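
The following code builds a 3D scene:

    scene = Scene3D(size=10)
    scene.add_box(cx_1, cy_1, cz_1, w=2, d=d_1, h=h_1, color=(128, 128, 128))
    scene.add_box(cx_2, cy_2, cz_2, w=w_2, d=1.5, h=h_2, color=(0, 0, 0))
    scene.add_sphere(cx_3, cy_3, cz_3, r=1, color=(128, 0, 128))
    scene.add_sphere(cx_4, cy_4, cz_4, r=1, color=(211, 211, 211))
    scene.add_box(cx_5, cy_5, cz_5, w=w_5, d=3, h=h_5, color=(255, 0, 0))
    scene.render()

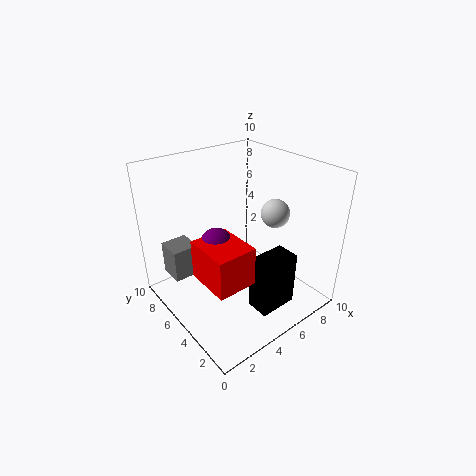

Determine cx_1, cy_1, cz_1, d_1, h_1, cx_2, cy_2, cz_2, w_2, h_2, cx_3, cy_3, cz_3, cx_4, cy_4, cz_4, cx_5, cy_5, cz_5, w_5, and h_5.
cx_1 = 1.5
cy_1 = 8
cz_1 = 1
d_1 = 2
h_1 = 2.5
cx_2 = 3.5
cy_2 = 0.5
cz_2 = 2
w_2 = 2.5
h_2 = 3.5
cx_3 = 2.5
cy_3 = 4
cz_3 = 6
cx_4 = 7.5
cy_4 = 4
cz_4 = 6.5
cx_5 = 1
cy_5 = 1.5
cz_5 = 4
w_5 = 2.5
h_5 = 2.5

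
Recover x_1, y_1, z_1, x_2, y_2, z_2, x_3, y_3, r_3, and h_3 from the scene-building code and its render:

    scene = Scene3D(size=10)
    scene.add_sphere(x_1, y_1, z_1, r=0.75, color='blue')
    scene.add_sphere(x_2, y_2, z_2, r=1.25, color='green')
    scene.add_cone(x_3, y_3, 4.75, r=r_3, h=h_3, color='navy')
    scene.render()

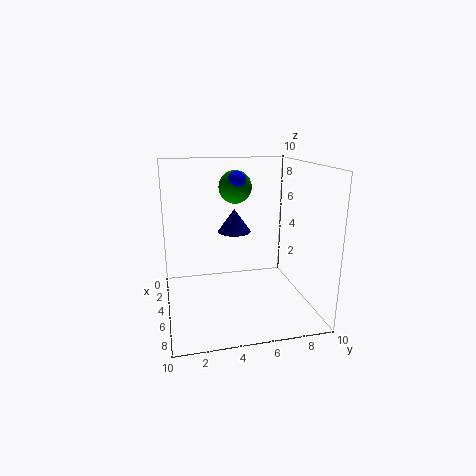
x_1 = 2.5
y_1 = 5.5
z_1 = 8.5
x_2 = 2
y_2 = 5.5
z_2 = 8
x_3 = 2.75
y_3 = 5.25
r_3 = 1.25
h_3 = 1.75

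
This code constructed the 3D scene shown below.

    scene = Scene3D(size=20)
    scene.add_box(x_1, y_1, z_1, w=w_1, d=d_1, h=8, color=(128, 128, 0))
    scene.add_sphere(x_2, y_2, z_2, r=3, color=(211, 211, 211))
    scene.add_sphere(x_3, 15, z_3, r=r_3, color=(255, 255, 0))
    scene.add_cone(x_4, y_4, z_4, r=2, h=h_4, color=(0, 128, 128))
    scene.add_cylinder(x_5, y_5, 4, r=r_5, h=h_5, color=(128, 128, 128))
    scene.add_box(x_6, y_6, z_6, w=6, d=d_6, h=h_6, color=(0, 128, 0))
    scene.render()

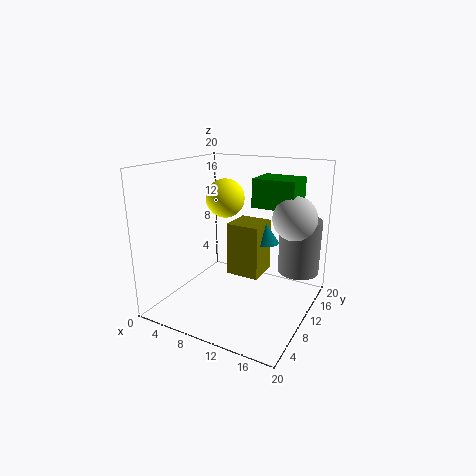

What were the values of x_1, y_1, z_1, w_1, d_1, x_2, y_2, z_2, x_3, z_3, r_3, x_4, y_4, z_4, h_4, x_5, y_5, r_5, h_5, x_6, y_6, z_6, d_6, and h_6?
x_1 = 7
y_1 = 12
z_1 = 3
w_1 = 5
d_1 = 5
x_2 = 17
y_2 = 13
z_2 = 13
x_3 = 5
z_3 = 14
r_3 = 3
x_4 = 12
y_4 = 15
z_4 = 8
h_4 = 3
x_5 = 17
y_5 = 16
r_5 = 3
h_5 = 8
x_6 = 11
y_6 = 12
z_6 = 14
d_6 = 5
h_6 = 4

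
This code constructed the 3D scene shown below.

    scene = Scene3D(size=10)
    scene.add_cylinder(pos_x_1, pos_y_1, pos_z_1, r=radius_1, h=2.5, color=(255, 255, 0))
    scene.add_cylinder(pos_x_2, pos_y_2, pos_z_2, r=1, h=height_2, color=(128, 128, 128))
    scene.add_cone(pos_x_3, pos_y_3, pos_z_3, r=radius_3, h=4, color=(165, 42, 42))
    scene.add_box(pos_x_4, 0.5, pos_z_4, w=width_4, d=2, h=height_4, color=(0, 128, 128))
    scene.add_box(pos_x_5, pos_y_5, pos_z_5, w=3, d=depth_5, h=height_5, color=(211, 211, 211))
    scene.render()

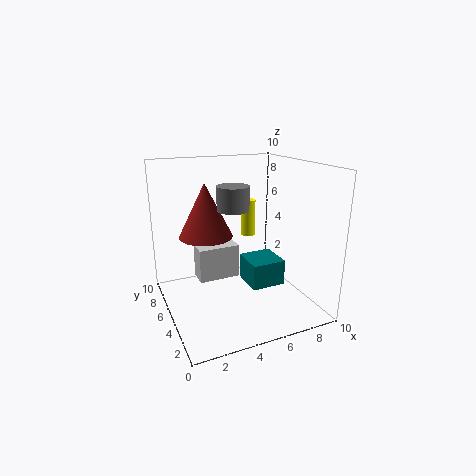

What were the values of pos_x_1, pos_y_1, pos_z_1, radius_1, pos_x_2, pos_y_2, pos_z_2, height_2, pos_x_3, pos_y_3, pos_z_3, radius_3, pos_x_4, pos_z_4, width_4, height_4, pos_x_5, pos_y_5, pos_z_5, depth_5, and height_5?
pos_x_1 = 6; pos_y_1 = 5.5; pos_z_1 = 5; radius_1 = 0.5; pos_x_2 = 4; pos_y_2 = 3.5; pos_z_2 = 7.5; height_2 = 1.5; pos_x_3 = 3.5; pos_y_3 = 7.5; pos_z_3 = 4.5; radius_3 = 2; pos_x_4 = 4; pos_z_4 = 3.5; width_4 = 2; height_4 = 1.5; pos_x_5 = 2.5; pos_y_5 = 6; pos_z_5 = 1.5; depth_5 = 1.5; height_5 = 2.5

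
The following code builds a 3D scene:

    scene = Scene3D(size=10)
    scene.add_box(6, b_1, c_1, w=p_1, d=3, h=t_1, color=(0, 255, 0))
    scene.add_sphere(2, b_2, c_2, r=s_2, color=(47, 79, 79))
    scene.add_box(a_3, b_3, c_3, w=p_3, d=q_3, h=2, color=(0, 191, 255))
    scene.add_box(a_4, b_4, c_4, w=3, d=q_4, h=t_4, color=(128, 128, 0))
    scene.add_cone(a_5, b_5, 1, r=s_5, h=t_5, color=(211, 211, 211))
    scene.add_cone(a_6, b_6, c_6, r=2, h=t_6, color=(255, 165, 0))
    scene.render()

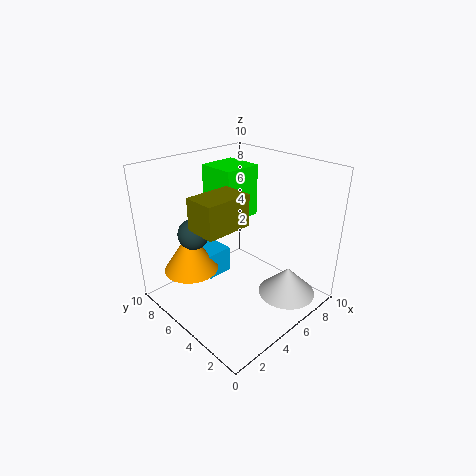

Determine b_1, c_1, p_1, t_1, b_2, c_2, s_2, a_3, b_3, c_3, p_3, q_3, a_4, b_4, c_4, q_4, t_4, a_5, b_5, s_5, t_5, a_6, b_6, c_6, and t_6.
b_1 = 7, c_1 = 5, p_1 = 3, t_1 = 4, b_2 = 6, c_2 = 6, s_2 = 1, a_3 = 4, b_3 = 7, c_3 = 1, p_3 = 2, q_3 = 2, a_4 = 1, b_4 = 3, c_4 = 7, q_4 = 2, t_4 = 2, a_5 = 7, b_5 = 2, s_5 = 2, t_5 = 2, a_6 = 3, b_6 = 8, c_6 = 2, t_6 = 3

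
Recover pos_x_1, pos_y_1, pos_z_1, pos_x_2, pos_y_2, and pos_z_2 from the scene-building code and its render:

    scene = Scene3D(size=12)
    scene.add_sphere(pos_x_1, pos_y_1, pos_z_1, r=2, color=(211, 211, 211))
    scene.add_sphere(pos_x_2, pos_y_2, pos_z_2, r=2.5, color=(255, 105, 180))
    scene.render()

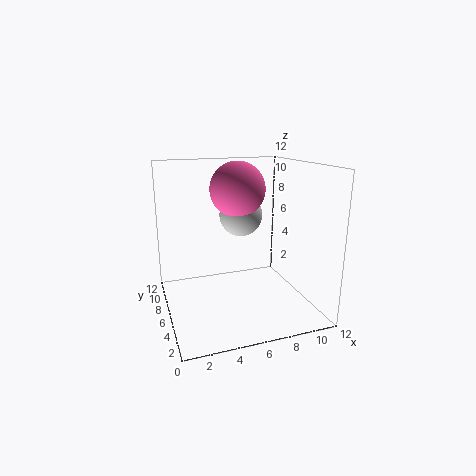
pos_x_1 = 7.5; pos_y_1 = 9.5; pos_z_1 = 7; pos_x_2 = 7; pos_y_2 = 9; pos_z_2 = 9.5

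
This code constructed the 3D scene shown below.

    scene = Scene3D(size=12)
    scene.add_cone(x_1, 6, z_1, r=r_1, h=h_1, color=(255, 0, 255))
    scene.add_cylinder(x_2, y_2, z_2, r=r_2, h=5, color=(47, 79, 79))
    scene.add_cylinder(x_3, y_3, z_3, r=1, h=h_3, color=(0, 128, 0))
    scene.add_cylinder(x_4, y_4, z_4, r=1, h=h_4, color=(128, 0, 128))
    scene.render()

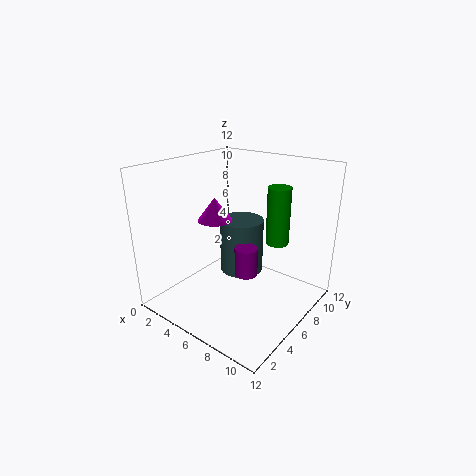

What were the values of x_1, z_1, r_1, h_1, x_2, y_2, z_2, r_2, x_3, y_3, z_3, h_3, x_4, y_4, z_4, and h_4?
x_1 = 3.5
z_1 = 7
r_1 = 1.5
h_1 = 2
x_2 = 4.5
y_2 = 8.5
z_2 = 1.5
r_2 = 2
x_3 = 8
y_3 = 9
z_3 = 5
h_3 = 5
x_4 = 6.5
y_4 = 6.5
z_4 = 2.5
h_4 = 2.5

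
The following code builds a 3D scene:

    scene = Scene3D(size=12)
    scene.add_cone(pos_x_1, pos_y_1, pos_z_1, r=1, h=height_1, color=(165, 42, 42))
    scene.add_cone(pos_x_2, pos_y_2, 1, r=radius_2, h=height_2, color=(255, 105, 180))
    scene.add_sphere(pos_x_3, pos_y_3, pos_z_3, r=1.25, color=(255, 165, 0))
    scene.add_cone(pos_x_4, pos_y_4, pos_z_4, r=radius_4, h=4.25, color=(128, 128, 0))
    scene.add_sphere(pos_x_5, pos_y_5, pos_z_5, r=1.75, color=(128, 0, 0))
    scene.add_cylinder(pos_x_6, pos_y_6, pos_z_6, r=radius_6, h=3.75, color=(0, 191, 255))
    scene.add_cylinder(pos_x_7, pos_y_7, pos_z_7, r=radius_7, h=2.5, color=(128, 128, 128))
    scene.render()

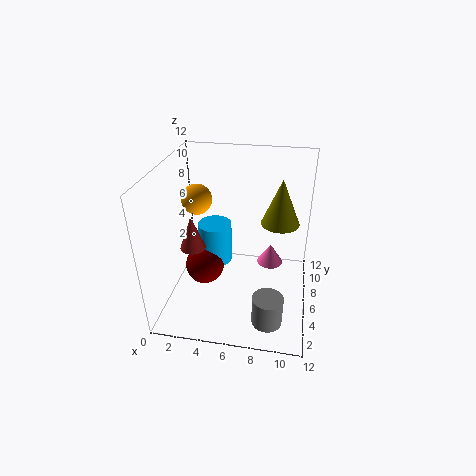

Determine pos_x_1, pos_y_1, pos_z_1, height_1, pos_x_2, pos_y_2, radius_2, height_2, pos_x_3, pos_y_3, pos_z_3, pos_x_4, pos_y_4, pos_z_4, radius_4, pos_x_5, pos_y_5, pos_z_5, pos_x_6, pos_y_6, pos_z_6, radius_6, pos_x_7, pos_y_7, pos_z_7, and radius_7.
pos_x_1 = 2.75, pos_y_1 = 4, pos_z_1 = 6, height_1 = 2.75, pos_x_2 = 8.5, pos_y_2 = 10, radius_2 = 1.25, height_2 = 2, pos_x_3 = 2.5, pos_y_3 = 6.5, pos_z_3 = 9, pos_x_4 = 9.25, pos_y_4 = 9.5, pos_z_4 = 5.75, radius_4 = 1.75, pos_x_5 = 2.75, pos_y_5 = 6.75, pos_z_5 = 2.25, pos_x_6 = 3.5, pos_y_6 = 8, pos_z_6 = 2.25, radius_6 = 1.5, pos_x_7 = 9, pos_y_7 = 2.75, pos_z_7 = 0.25, radius_7 = 1.25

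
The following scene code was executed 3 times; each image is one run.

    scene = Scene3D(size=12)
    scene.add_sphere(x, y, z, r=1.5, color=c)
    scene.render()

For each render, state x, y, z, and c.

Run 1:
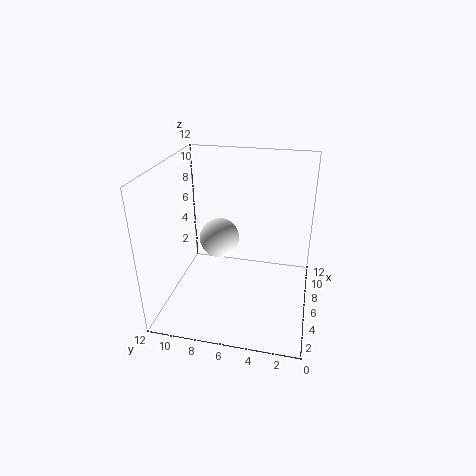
x = 4; y = 7; z = 7; c = 'white'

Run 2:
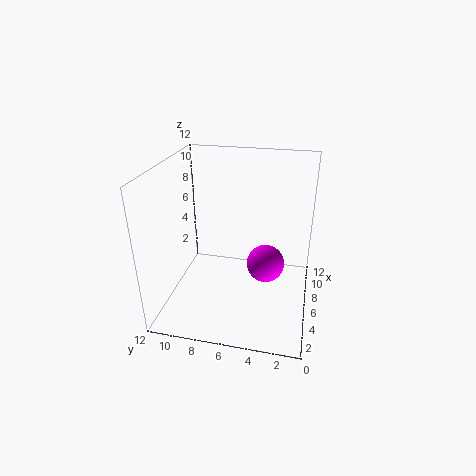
x = 5; y = 3.5; z = 4.5; c = 'magenta'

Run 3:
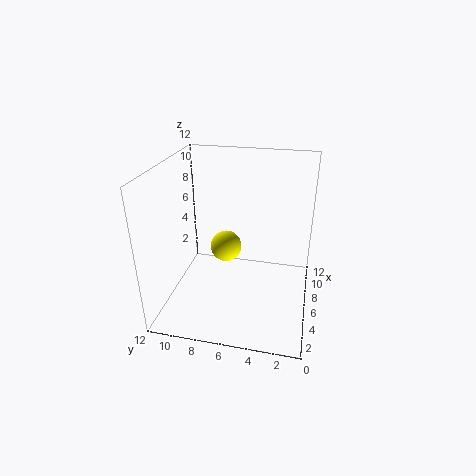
x = 9.5; y = 8; z = 3; c = 'yellow'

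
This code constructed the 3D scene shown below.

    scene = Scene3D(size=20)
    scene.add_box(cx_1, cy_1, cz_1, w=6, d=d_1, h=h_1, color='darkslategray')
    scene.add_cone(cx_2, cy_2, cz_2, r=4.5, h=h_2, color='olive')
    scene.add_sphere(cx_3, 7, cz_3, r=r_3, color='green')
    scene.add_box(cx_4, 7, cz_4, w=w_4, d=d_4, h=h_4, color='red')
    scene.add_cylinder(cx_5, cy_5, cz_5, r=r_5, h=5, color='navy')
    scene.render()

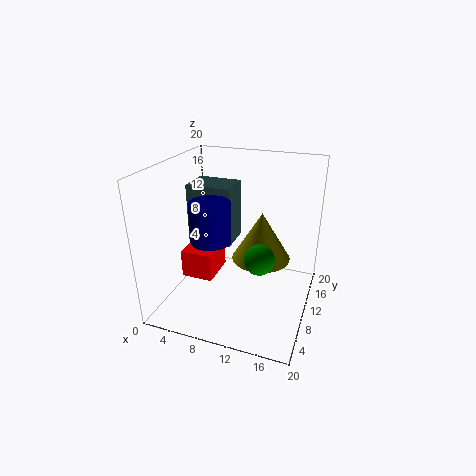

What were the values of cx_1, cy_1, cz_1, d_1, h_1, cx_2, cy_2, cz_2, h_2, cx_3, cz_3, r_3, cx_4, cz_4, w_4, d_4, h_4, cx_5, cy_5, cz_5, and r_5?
cx_1 = 3.5
cy_1 = 8
cz_1 = 9.5
d_1 = 4.5
h_1 = 8
cx_2 = 12
cy_2 = 15
cz_2 = 4.5
h_2 = 7.5
cx_3 = 14
cz_3 = 9
r_3 = 2
cx_4 = 2.5
cz_4 = 4
w_4 = 4.5
d_4 = 5.5
h_4 = 4
cx_5 = 8.5
cy_5 = 4.5
cz_5 = 12
r_5 = 2.5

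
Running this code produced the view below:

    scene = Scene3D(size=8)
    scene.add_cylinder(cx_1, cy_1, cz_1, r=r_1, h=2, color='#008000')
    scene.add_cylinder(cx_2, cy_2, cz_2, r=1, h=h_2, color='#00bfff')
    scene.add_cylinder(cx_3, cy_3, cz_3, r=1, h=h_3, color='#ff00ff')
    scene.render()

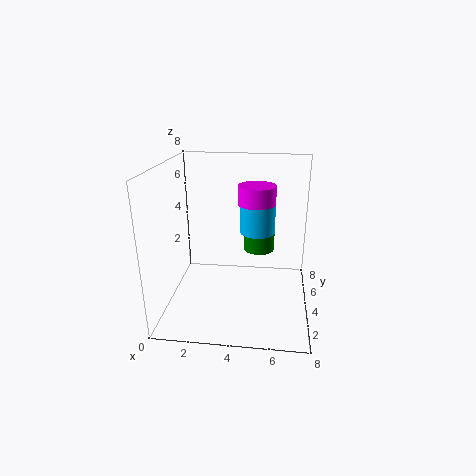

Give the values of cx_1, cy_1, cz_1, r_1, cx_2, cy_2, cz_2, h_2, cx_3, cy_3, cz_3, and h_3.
cx_1 = 5; cy_1 = 7; cz_1 = 2; r_1 = 1; cx_2 = 5; cy_2 = 5; cz_2 = 4; h_2 = 2; cx_3 = 5; cy_3 = 4; cz_3 = 6; h_3 = 1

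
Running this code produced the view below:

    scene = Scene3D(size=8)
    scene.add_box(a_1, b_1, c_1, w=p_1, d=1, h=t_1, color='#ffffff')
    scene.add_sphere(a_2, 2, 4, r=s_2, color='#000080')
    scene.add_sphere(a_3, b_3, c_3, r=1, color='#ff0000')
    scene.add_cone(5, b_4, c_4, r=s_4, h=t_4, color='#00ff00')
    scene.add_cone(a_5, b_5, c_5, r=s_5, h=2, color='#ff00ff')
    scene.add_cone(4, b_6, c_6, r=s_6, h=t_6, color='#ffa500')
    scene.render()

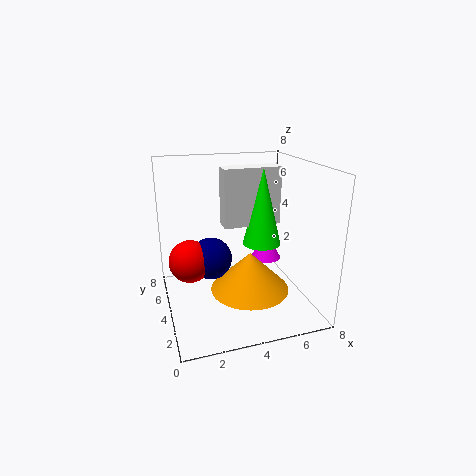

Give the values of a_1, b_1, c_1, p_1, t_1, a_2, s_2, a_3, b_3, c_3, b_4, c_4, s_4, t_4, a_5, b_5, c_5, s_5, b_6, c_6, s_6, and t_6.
a_1 = 3; b_1 = 3; c_1 = 5; p_1 = 3; t_1 = 3; a_2 = 2; s_2 = 1; a_3 = 1; b_3 = 2; c_3 = 4; b_4 = 3; c_4 = 4; s_4 = 1; t_4 = 4; a_5 = 7; b_5 = 7; c_5 = 1; s_5 = 1; b_6 = 2; c_6 = 2; s_6 = 2; t_6 = 2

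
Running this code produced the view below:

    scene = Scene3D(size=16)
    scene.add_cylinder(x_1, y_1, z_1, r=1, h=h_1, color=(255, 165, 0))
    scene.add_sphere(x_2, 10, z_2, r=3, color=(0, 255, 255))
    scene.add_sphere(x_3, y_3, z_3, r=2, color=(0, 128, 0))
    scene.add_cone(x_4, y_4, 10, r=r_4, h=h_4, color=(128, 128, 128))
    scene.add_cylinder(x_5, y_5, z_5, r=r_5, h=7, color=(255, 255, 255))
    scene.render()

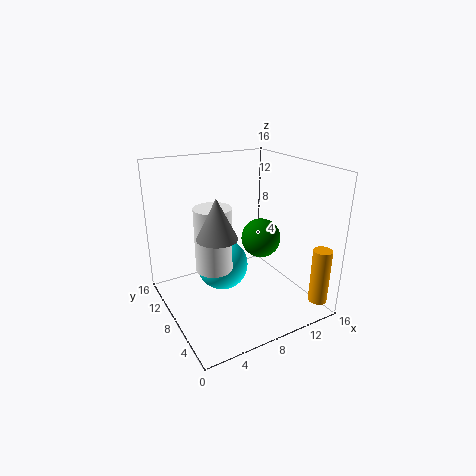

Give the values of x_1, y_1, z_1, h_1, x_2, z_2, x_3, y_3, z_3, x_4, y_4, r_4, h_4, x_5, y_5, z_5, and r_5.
x_1 = 14; y_1 = 1; z_1 = 2; h_1 = 6; x_2 = 7; z_2 = 4; x_3 = 9; y_3 = 5; z_3 = 9; x_4 = 4; y_4 = 5; r_4 = 2; h_4 = 4; x_5 = 5; y_5 = 8; z_5 = 5; r_5 = 2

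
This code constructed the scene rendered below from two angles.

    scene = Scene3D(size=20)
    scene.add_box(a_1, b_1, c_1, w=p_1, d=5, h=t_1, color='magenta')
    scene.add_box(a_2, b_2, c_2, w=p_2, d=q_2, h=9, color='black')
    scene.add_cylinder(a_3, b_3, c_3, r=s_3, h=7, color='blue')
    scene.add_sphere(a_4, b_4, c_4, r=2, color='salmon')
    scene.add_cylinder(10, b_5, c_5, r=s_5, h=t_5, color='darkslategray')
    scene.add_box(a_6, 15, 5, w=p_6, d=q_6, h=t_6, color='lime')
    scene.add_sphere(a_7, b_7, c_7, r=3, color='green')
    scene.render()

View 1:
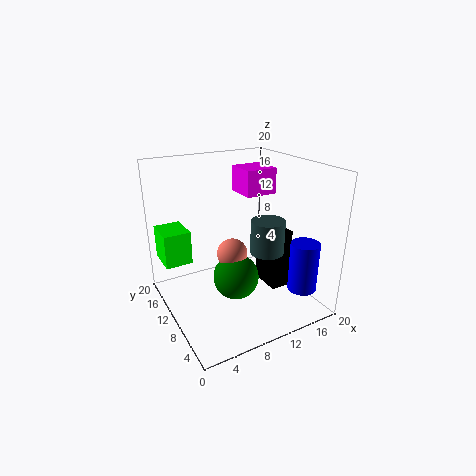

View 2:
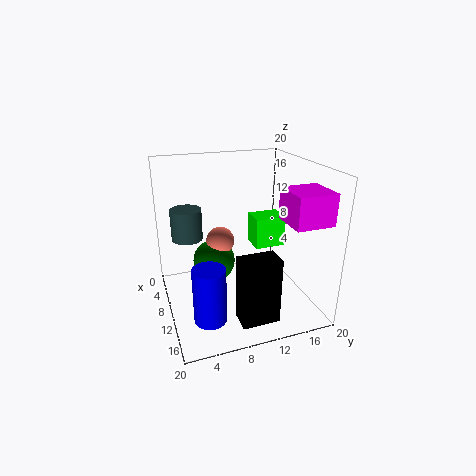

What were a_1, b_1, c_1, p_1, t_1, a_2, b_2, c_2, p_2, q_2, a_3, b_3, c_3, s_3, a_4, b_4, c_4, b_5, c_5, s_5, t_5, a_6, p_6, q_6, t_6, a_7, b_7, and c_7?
a_1 = 14
b_1 = 14
c_1 = 14
p_1 = 5
t_1 = 4
a_2 = 15
b_2 = 8
c_2 = 1
p_2 = 3
q_2 = 5
a_3 = 17
b_3 = 4
c_3 = 3
s_3 = 2
a_4 = 8
b_4 = 8
c_4 = 9
b_5 = 3
c_5 = 11
s_5 = 2
t_5 = 4
a_6 = 1
p_6 = 4
q_6 = 5
t_6 = 5
a_7 = 8
b_7 = 7
c_7 = 6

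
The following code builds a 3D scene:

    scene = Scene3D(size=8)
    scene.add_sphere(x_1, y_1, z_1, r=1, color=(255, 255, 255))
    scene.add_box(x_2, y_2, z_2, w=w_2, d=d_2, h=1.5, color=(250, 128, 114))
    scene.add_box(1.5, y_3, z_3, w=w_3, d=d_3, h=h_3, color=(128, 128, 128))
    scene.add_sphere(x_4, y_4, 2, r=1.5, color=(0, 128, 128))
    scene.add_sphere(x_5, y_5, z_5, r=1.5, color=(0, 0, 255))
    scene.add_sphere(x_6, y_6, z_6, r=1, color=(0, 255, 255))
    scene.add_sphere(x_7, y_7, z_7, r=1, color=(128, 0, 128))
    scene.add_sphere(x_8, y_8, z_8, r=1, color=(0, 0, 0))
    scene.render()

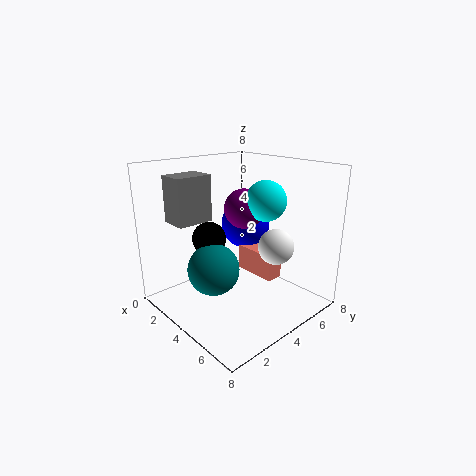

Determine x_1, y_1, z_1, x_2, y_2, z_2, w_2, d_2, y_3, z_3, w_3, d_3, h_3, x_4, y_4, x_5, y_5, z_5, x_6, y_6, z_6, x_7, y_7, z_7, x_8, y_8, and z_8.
x_1 = 5.5, y_1 = 5.5, z_1 = 3.5, x_2 = 3, y_2 = 5, z_2 = 1.5, w_2 = 2.5, d_2 = 1, y_3 = 1, z_3 = 5, w_3 = 1.5, d_3 = 2, h_3 = 2.5, x_4 = 3, y_4 = 3, x_5 = 2.5, y_5 = 6, z_5 = 4, x_6 = 6, y_6 = 4, z_6 = 6.5, x_7 = 5, y_7 = 3.5, z_7 = 6, x_8 = 2, y_8 = 3.5, z_8 = 3.5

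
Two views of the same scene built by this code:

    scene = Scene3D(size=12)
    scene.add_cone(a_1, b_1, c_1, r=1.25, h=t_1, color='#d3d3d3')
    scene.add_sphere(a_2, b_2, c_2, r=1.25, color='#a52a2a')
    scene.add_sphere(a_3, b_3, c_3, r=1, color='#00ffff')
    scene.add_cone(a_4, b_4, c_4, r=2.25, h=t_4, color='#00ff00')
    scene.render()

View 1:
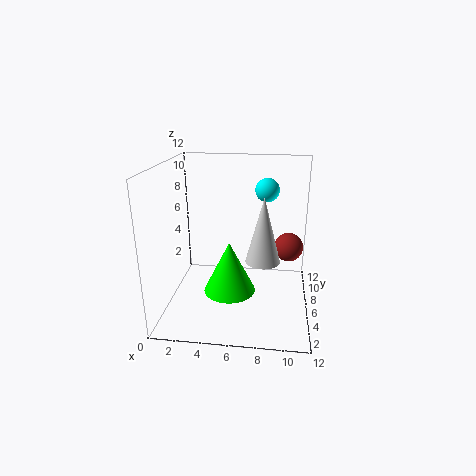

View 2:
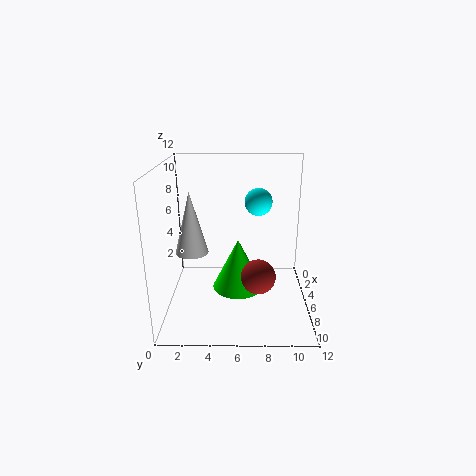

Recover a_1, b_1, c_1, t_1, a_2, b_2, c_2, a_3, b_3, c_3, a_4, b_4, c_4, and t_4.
a_1 = 8.25, b_1 = 2.5, c_1 = 5.75, t_1 = 4.75, a_2 = 10.25, b_2 = 7.5, c_2 = 4.75, a_3 = 8.25, b_3 = 7.5, c_3 = 9.75, a_4 = 5.25, b_4 = 6, c_4 = 1, t_4 = 4.5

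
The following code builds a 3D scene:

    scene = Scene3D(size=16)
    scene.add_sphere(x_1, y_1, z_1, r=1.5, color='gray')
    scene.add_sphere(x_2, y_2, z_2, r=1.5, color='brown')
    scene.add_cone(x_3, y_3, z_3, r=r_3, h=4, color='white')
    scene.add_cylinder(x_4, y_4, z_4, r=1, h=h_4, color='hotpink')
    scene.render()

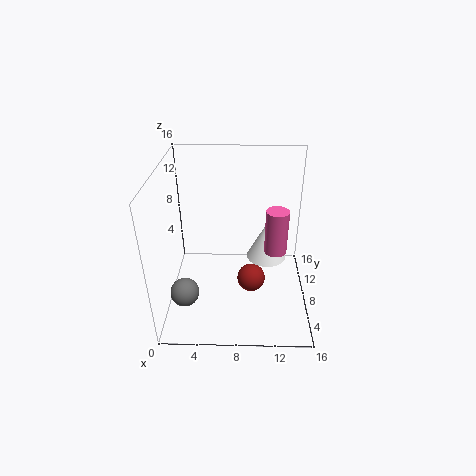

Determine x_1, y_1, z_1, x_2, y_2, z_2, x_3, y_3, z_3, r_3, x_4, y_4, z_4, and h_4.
x_1 = 2.5; y_1 = 3.5; z_1 = 4; x_2 = 9.5; y_2 = 5.5; z_2 = 4.5; x_3 = 11; y_3 = 5.5; z_3 = 7.5; r_3 = 2; x_4 = 11.5; y_4 = 2; z_4 = 10.5; h_4 = 4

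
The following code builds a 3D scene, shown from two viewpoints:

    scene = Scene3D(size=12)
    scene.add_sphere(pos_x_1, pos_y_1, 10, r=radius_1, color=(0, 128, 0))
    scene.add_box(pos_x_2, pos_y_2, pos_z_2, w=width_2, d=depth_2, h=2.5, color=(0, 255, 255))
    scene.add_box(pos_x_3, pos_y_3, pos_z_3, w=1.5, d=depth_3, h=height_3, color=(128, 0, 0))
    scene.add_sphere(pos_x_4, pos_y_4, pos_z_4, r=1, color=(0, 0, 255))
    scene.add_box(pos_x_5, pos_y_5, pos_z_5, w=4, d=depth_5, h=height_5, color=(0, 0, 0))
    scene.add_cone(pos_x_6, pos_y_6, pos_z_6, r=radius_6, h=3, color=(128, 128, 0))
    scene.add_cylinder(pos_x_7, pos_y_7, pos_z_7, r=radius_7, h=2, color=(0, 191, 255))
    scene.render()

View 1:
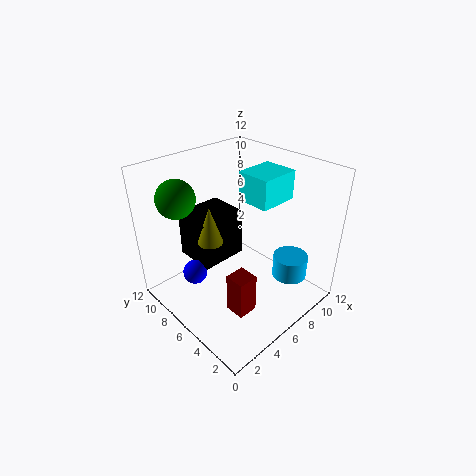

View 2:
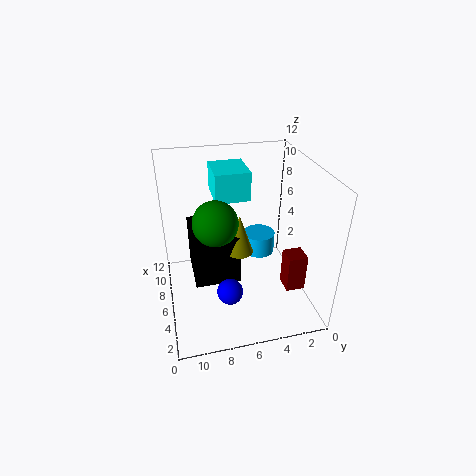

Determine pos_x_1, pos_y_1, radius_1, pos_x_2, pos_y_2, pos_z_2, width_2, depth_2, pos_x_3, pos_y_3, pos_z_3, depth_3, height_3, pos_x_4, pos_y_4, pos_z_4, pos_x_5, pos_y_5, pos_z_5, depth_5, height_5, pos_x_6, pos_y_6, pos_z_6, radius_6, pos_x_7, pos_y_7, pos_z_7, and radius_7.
pos_x_1 = 2; pos_y_1 = 8.5; radius_1 = 1.5; pos_x_2 = 7.5; pos_y_2 = 4.5; pos_z_2 = 8.5; width_2 = 3.5; depth_2 = 3; pos_x_3 = 2; pos_y_3 = 1.5; pos_z_3 = 3; depth_3 = 1.5; height_3 = 3; pos_x_4 = 2.5; pos_y_4 = 7.5; pos_z_4 = 3.5; pos_x_5 = 3; pos_y_5 = 6.5; pos_z_5 = 4; depth_5 = 3.5; height_5 = 4; pos_x_6 = 3.5; pos_y_6 = 6.5; pos_z_6 = 6.5; radius_6 = 1; pos_x_7 = 9.5; pos_y_7 = 3; pos_z_7 = 2; radius_7 = 1.5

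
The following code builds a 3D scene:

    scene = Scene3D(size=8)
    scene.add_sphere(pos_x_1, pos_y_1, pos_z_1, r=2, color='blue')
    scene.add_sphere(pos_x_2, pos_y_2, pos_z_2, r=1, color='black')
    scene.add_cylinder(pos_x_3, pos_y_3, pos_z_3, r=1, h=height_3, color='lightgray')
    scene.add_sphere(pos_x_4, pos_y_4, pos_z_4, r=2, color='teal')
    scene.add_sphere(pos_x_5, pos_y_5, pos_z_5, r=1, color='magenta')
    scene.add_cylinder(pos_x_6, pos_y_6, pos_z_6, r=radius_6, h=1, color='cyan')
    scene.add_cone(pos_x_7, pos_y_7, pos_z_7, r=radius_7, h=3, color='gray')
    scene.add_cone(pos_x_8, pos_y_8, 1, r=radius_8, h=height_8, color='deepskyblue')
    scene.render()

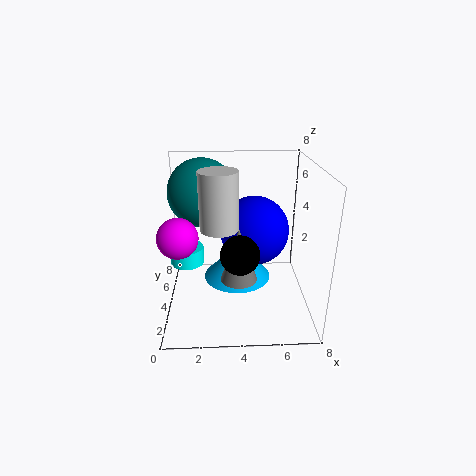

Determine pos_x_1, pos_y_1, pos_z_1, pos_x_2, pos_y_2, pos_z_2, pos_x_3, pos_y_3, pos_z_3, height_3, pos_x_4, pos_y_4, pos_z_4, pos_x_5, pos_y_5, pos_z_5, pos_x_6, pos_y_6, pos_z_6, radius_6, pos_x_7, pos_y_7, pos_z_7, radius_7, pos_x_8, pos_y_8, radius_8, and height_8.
pos_x_1 = 5; pos_y_1 = 5; pos_z_1 = 4; pos_x_2 = 4; pos_y_2 = 2; pos_z_2 = 4; pos_x_3 = 3; pos_y_3 = 3; pos_z_3 = 5; height_3 = 3; pos_x_4 = 2; pos_y_4 = 6; pos_z_4 = 6; pos_x_5 = 1; pos_y_5 = 2; pos_z_5 = 5; pos_x_6 = 1; pos_y_6 = 5; pos_z_6 = 2; radius_6 = 1; pos_x_7 = 4; pos_y_7 = 3; pos_z_7 = 2; radius_7 = 1; pos_x_8 = 4; pos_y_8 = 5; radius_8 = 2; height_8 = 2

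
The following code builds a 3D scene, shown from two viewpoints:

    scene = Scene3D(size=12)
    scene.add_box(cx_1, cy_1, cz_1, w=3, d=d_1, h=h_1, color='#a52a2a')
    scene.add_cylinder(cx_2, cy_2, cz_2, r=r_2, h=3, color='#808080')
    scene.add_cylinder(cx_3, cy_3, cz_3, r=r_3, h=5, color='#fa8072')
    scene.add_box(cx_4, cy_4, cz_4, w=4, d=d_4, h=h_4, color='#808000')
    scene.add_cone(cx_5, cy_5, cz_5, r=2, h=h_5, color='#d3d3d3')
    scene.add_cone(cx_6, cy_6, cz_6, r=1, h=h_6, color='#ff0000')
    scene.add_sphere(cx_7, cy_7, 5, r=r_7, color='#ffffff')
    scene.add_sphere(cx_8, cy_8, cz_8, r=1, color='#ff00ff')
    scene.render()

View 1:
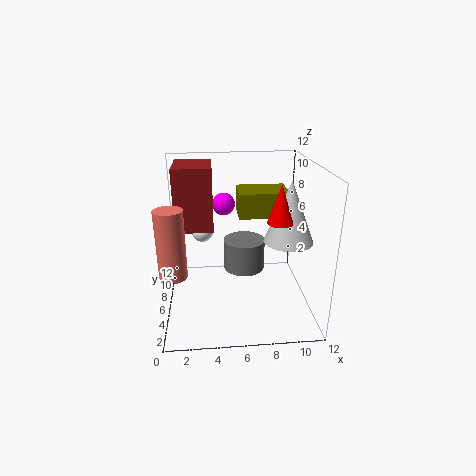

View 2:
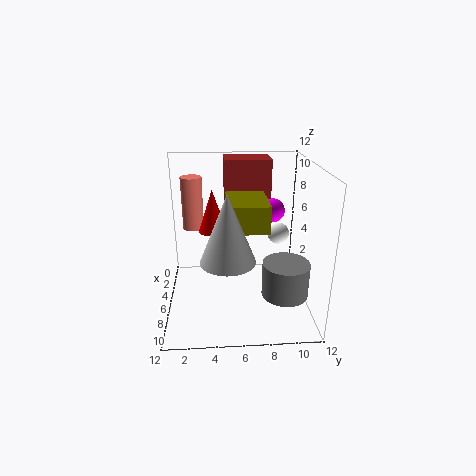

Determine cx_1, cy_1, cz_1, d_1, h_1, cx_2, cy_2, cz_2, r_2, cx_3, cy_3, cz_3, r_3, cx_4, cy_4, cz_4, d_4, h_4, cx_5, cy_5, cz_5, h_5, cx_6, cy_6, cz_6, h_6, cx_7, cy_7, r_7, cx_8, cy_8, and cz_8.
cx_1 = 1; cy_1 = 5; cz_1 = 7; d_1 = 4; h_1 = 5; cx_2 = 7; cy_2 = 10; cz_2 = 1; r_2 = 2; cx_3 = 1; cy_3 = 2; cz_3 = 5; r_3 = 1; cx_4 = 6; cy_4 = 5; cz_4 = 8; d_4 = 3; h_4 = 2; cx_5 = 10; cy_5 = 5; cz_5 = 6; h_5 = 5; cx_6 = 9; cy_6 = 4; cz_6 = 8; h_6 = 3; cx_7 = 3; cy_7 = 10; r_7 = 1; cx_8 = 5; cy_8 = 9; cz_8 = 8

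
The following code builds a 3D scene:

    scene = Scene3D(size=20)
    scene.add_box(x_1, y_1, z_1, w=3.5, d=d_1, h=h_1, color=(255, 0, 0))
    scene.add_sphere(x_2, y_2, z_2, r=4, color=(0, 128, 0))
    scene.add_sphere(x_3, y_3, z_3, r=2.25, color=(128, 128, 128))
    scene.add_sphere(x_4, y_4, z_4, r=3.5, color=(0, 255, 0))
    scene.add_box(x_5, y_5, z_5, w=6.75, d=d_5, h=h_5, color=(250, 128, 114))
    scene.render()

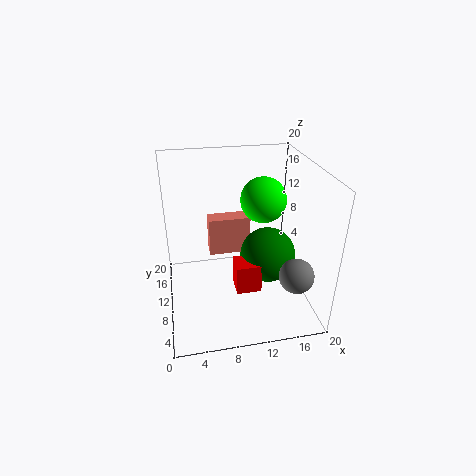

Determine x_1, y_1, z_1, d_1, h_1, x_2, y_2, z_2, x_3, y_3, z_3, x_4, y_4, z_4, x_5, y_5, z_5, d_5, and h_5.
x_1 = 9.25, y_1 = 6.75, z_1 = 2.75, d_1 = 3.25, h_1 = 4.25, x_2 = 14.5, y_2 = 10.25, z_2 = 6.5, x_3 = 16.25, y_3 = 3.25, z_3 = 7.5, x_4 = 15, y_4 = 15.25, z_4 = 13, x_5 = 6.75, y_5 = 17, z_5 = 3, d_5 = 2.75, h_5 = 6.25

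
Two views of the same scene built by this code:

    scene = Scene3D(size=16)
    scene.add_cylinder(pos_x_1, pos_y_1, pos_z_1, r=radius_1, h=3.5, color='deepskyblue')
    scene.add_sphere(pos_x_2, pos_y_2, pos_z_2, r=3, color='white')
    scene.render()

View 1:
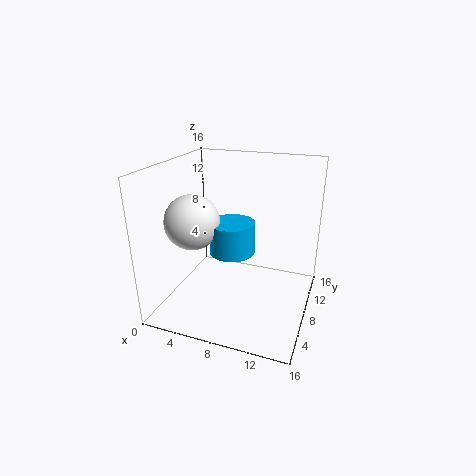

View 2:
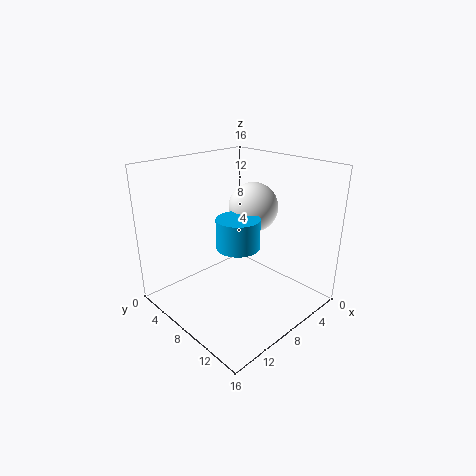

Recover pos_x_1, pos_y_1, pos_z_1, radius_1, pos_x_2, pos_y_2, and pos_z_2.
pos_x_1 = 7.5; pos_y_1 = 7.5; pos_z_1 = 6.5; radius_1 = 2.5; pos_x_2 = 3.5; pos_y_2 = 6; pos_z_2 = 10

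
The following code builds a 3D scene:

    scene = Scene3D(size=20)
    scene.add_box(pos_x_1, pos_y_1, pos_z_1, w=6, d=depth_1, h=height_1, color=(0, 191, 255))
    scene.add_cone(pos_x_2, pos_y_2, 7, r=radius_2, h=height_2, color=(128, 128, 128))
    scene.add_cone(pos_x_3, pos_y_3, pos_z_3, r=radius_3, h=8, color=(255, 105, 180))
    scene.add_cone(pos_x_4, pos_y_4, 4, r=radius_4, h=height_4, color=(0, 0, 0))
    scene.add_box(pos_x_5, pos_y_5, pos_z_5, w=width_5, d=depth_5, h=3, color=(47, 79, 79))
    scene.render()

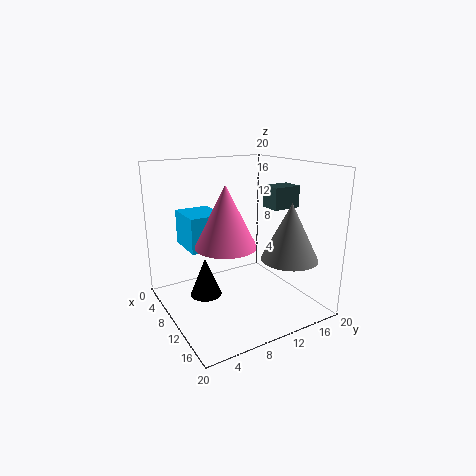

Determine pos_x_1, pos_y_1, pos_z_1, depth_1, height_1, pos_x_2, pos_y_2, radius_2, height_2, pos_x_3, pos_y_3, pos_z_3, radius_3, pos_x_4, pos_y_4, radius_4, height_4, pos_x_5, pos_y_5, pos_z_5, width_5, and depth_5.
pos_x_1 = 2, pos_y_1 = 4, pos_z_1 = 8, depth_1 = 5, height_1 = 5, pos_x_2 = 14, pos_y_2 = 16, radius_2 = 4, height_2 = 8, pos_x_3 = 12, pos_y_3 = 7, pos_z_3 = 10, radius_3 = 4, pos_x_4 = 12, pos_y_4 = 4, radius_4 = 2, height_4 = 5, pos_x_5 = 10, pos_y_5 = 14, pos_z_5 = 14, width_5 = 3, depth_5 = 4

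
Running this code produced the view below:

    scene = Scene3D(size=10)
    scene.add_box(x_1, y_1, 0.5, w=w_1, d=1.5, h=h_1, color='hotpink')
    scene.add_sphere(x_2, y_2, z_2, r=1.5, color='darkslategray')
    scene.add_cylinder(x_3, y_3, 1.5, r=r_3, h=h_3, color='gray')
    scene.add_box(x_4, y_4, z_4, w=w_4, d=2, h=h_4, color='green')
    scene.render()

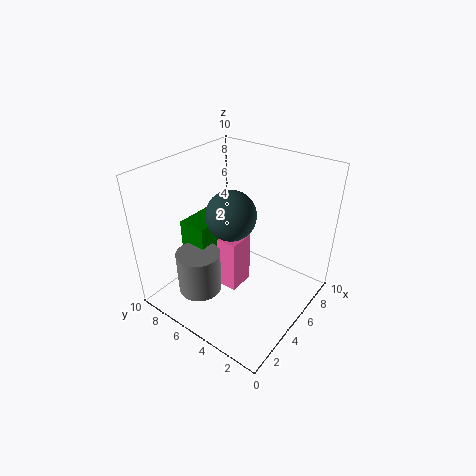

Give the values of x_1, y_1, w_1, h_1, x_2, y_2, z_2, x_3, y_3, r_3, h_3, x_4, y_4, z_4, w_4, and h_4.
x_1 = 4.5; y_1 = 5; w_1 = 2; h_1 = 4; x_2 = 3; y_2 = 4; z_2 = 8; x_3 = 2.5; y_3 = 6.5; r_3 = 1.5; h_3 = 3; x_4 = 3; y_4 = 6.5; z_4 = 4; w_4 = 3.5; h_4 = 2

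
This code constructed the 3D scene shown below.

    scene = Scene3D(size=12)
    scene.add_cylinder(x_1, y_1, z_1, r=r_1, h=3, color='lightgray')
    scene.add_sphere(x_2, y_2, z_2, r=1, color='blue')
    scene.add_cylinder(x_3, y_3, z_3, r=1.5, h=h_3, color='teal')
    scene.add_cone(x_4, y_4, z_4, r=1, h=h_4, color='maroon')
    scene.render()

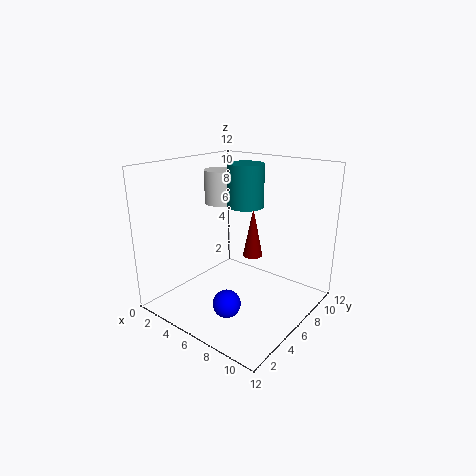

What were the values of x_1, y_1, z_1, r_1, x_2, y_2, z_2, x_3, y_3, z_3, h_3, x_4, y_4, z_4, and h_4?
x_1 = 2.5, y_1 = 8, z_1 = 8, r_1 = 1.5, x_2 = 8.5, y_2 = 1.5, z_2 = 3, x_3 = 6, y_3 = 7, z_3 = 8.5, h_3 = 3.5, x_4 = 4, y_4 = 11, z_4 = 2, h_4 = 5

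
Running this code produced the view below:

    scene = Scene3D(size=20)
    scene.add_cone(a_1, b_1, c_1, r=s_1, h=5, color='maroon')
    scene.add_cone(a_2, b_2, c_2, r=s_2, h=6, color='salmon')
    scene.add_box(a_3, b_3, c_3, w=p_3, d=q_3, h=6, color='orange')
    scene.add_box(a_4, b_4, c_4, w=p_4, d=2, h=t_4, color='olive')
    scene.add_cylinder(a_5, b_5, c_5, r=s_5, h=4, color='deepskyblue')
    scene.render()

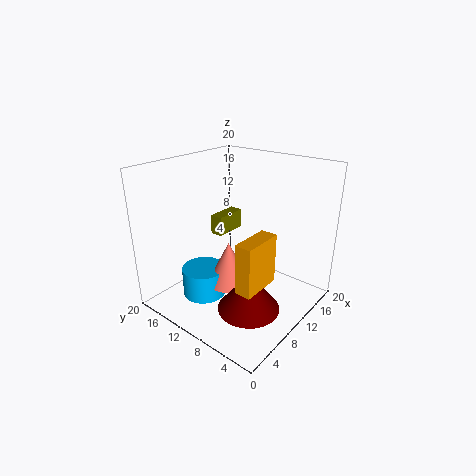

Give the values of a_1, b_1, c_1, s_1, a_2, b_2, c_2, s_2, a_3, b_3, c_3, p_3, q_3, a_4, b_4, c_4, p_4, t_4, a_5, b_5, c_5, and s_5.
a_1 = 6, b_1 = 5, c_1 = 3, s_1 = 4, a_2 = 8, b_2 = 10, c_2 = 4, s_2 = 3, a_3 = 2, b_3 = 2, c_3 = 8, p_3 = 5, q_3 = 2, a_4 = 12, b_4 = 15, c_4 = 8, p_4 = 5, t_4 = 3, a_5 = 6, b_5 = 13, c_5 = 2, s_5 = 3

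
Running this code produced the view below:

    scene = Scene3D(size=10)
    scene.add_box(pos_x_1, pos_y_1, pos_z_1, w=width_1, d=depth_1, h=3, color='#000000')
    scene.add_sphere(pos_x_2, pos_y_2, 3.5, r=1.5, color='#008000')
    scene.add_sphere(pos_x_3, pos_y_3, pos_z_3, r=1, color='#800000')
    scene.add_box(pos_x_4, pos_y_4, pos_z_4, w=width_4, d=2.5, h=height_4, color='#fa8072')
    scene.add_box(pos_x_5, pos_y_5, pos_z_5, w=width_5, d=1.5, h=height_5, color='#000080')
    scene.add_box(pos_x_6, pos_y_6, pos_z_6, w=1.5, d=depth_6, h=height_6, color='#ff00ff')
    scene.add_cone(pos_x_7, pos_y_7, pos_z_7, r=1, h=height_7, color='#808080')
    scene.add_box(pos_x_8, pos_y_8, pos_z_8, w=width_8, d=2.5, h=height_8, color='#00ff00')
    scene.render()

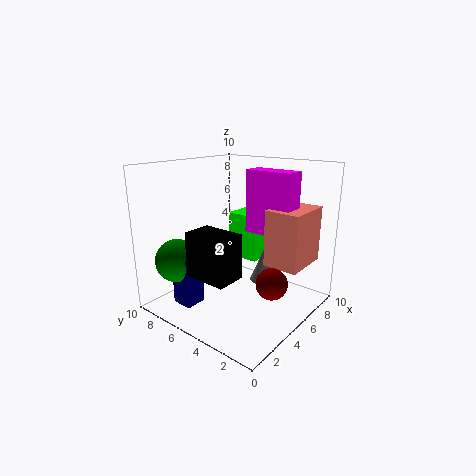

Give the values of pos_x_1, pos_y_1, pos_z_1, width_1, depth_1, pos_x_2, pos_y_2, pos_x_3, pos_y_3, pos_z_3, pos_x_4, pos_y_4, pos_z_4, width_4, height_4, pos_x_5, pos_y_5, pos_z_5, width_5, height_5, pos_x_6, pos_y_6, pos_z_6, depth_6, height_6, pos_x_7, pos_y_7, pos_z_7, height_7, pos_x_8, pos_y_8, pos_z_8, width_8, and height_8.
pos_x_1 = 1.5
pos_y_1 = 3.5
pos_z_1 = 3
width_1 = 2
depth_1 = 3
pos_x_2 = 2
pos_y_2 = 8
pos_x_3 = 4
pos_y_3 = 1.5
pos_z_3 = 3
pos_x_4 = 6
pos_y_4 = 1
pos_z_4 = 3
width_4 = 3.5
height_4 = 4
pos_x_5 = 1.5
pos_y_5 = 6.5
pos_z_5 = 0.5
width_5 = 1.5
height_5 = 3.5
pos_x_6 = 6.5
pos_y_6 = 2
pos_z_6 = 5
depth_6 = 3.5
height_6 = 4.5
pos_x_7 = 7.5
pos_y_7 = 4.5
pos_z_7 = 1
height_7 = 2.5
pos_x_8 = 7
pos_y_8 = 5
pos_z_8 = 2.5
width_8 = 3
height_8 = 3.5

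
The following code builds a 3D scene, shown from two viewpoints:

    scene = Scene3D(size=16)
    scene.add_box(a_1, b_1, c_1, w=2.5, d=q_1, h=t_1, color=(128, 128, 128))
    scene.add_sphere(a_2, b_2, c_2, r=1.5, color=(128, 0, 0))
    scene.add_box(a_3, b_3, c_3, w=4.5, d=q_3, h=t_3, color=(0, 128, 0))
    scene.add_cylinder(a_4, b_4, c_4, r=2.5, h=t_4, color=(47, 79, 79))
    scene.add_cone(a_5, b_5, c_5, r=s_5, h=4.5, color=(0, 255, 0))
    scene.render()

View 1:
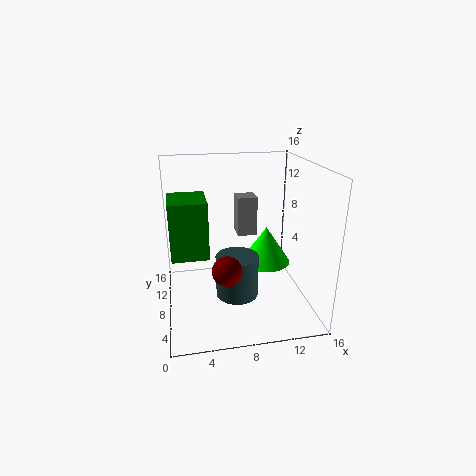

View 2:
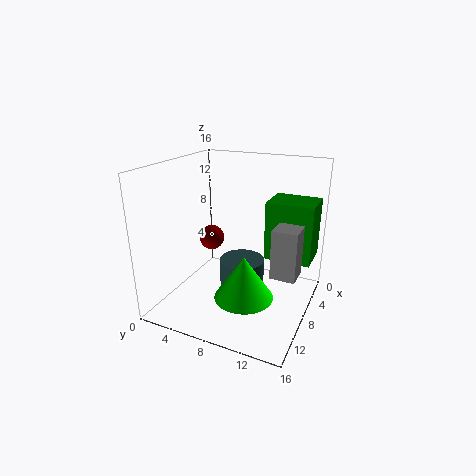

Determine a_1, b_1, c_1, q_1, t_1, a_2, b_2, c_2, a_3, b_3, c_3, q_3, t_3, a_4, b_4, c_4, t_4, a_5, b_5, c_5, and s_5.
a_1 = 9; b_1 = 13; c_1 = 6; q_1 = 2.5; t_1 = 5; a_2 = 6; b_2 = 3.5; c_2 = 6.5; a_3 = 0.5; b_3 = 10; c_3 = 4.5; q_3 = 5.5; t_3 = 7; a_4 = 8; b_4 = 8.5; c_4 = 0.5; t_4 = 5; a_5 = 12; b_5 = 10.5; c_5 = 3.5; s_5 = 3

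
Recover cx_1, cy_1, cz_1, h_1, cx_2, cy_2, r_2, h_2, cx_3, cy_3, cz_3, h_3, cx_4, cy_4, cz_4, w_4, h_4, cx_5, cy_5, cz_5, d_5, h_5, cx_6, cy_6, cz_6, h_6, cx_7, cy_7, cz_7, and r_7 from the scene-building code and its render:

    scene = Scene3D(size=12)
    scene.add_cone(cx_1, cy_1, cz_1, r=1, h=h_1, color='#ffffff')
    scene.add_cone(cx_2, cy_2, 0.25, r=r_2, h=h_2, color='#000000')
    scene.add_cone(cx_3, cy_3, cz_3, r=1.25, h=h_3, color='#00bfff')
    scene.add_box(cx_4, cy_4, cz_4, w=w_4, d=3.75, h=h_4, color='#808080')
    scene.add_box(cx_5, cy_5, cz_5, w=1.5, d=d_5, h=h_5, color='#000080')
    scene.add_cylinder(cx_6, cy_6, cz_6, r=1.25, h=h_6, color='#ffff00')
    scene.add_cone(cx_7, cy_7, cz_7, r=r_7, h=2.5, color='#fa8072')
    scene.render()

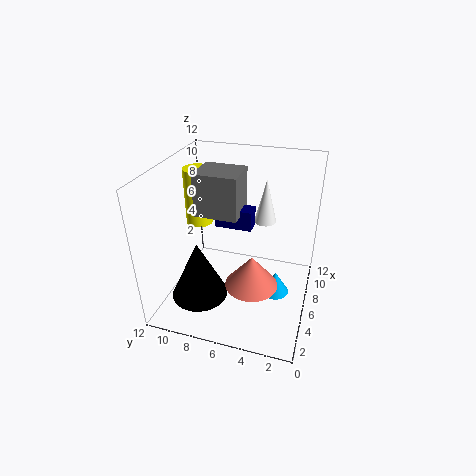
cx_1 = 9.5
cy_1 = 4.5
cz_1 = 6
h_1 = 4
cx_2 = 4.75
cy_2 = 9.25
r_2 = 2.5
h_2 = 5.25
cx_3 = 6.75
cy_3 = 2.75
cz_3 = 0.5
h_3 = 2
cx_4 = 6.25
cy_4 = 6.25
cz_4 = 7.25
w_4 = 3.25
h_4 = 3.75
cx_5 = 7.25
cy_5 = 5.25
cz_5 = 6
d_5 = 3.25
h_5 = 1.75
cx_6 = 9
cy_6 = 10.75
cz_6 = 5.25
h_6 = 5.25
cx_7 = 3
cy_7 = 4
cz_7 = 4
r_7 = 2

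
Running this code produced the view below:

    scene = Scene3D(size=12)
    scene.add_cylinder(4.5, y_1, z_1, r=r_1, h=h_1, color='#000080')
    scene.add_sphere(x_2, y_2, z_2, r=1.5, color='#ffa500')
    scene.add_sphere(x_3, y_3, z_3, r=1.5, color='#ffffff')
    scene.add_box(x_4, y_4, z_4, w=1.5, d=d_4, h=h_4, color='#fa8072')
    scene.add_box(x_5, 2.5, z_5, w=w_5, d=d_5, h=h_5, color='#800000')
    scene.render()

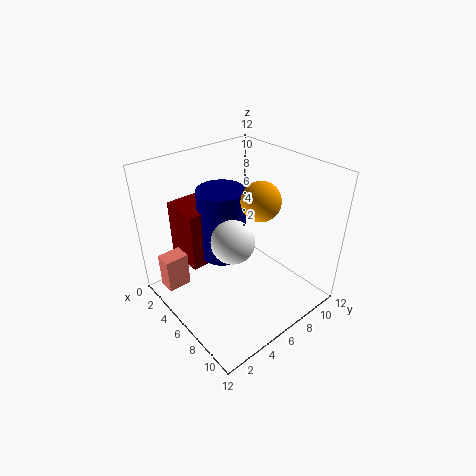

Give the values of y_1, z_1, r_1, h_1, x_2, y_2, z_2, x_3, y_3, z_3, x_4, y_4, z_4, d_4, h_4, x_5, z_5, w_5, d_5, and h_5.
y_1 = 5.5; z_1 = 4; r_1 = 2; h_1 = 6; x_2 = 8; y_2 = 6.5; z_2 = 10; x_3 = 9; y_3 = 3; z_3 = 8.5; x_4 = 2; y_4 = 0.5; z_4 = 1.5; d_4 = 2; h_4 = 3; x_5 = 1; z_5 = 3.5; w_5 = 3.5; d_5 = 3.5; h_5 = 5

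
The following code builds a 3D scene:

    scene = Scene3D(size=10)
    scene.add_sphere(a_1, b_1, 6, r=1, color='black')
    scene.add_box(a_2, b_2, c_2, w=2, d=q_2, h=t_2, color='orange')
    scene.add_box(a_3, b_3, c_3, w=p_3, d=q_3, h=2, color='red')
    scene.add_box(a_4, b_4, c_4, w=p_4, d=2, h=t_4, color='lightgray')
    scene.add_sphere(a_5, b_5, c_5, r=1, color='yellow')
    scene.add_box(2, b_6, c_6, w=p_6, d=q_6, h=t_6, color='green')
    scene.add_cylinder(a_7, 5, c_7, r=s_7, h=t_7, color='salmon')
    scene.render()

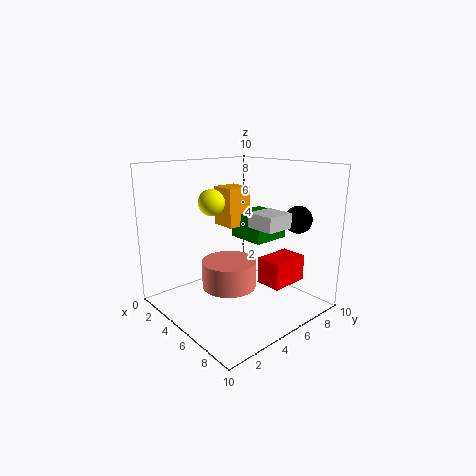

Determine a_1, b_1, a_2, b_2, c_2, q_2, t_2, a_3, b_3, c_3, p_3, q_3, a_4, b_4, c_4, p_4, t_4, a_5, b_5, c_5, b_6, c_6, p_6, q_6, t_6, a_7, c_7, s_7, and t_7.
a_1 = 7; b_1 = 9; a_2 = 1; b_2 = 6; c_2 = 5; q_2 = 2; t_2 = 3; a_3 = 5; b_3 = 7; c_3 = 1; p_3 = 2; q_3 = 3; a_4 = 6; b_4 = 5; c_4 = 6; p_4 = 2; t_4 = 1; a_5 = 2; b_5 = 5; c_5 = 7; b_6 = 7; c_6 = 4; p_6 = 3; q_6 = 3; t_6 = 2; a_7 = 4; c_7 = 1; s_7 = 2; t_7 = 2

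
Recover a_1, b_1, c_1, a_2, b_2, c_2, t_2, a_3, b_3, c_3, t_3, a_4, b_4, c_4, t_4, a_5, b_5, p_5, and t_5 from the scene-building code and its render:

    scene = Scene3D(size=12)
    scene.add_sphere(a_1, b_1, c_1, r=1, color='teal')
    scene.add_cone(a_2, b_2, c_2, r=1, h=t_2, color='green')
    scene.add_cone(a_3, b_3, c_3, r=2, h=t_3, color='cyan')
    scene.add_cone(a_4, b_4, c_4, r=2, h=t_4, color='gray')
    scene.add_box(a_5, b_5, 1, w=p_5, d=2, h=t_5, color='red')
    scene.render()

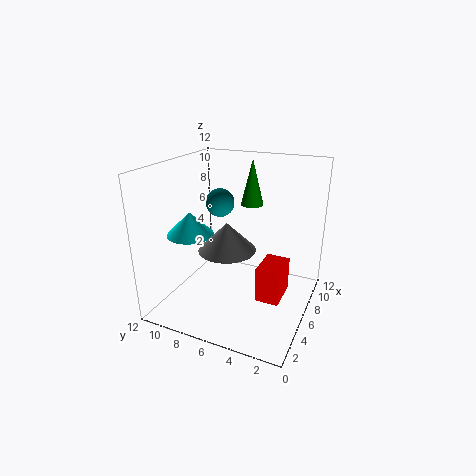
a_1 = 3, b_1 = 6, c_1 = 10, a_2 = 9, b_2 = 6, c_2 = 8, t_2 = 4, a_3 = 5, b_3 = 10, c_3 = 6, t_3 = 2, a_4 = 2, b_4 = 5, c_4 = 7, t_4 = 2, a_5 = 5, b_5 = 2, p_5 = 3, t_5 = 3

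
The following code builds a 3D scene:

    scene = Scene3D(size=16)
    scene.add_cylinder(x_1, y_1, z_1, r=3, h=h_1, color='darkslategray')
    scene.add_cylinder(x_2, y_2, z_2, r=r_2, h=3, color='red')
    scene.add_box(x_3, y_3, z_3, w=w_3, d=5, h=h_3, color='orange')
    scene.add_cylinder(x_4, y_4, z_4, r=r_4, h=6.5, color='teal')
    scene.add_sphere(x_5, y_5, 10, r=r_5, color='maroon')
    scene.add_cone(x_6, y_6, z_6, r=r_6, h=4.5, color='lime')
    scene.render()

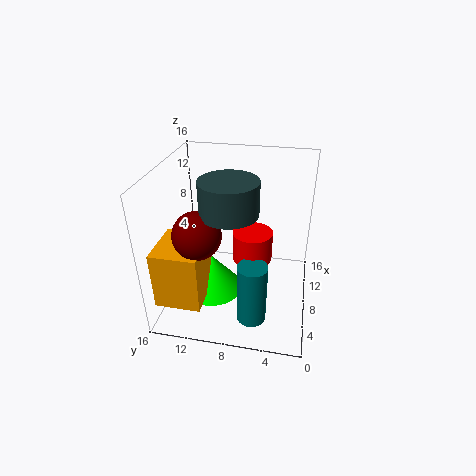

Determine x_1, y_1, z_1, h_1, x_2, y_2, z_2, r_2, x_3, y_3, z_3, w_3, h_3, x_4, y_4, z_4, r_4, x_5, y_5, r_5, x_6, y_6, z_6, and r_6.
x_1 = 6
y_1 = 8.5
z_1 = 12
h_1 = 3.5
x_2 = 5.5
y_2 = 6
z_2 = 7.5
r_2 = 2
x_3 = 2
y_3 = 11
z_3 = 2
w_3 = 5.5
h_3 = 6.5
x_4 = 2.5
y_4 = 5.5
z_4 = 2
r_4 = 1.5
x_5 = 4.5
y_5 = 11.5
r_5 = 2.5
x_6 = 7.5
y_6 = 11
z_6 = 1
r_6 = 3.5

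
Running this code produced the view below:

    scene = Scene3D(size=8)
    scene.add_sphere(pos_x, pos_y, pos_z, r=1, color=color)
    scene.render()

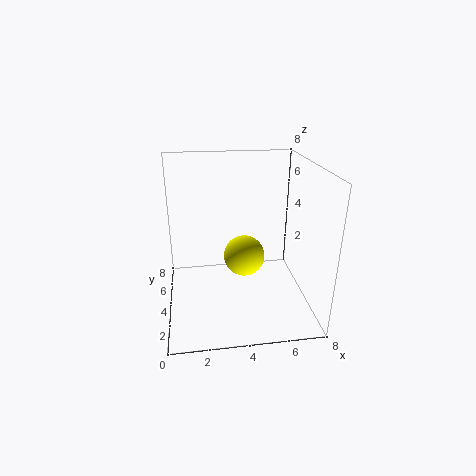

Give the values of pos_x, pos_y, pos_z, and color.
pos_x = 4
pos_y = 2
pos_z = 4
color = 'yellow'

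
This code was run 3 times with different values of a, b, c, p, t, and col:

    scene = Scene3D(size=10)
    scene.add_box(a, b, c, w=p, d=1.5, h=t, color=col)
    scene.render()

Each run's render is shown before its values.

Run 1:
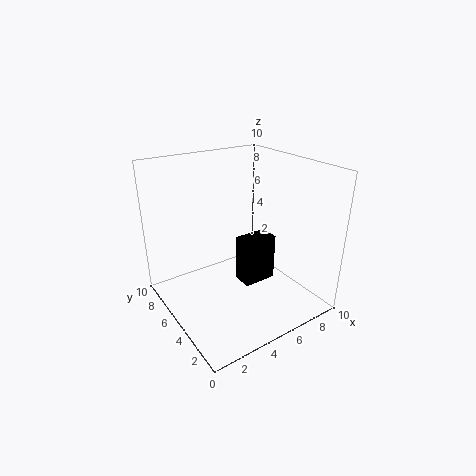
a = 5.5
b = 4.5
c = 1
p = 2.5
t = 3.5
col = 'black'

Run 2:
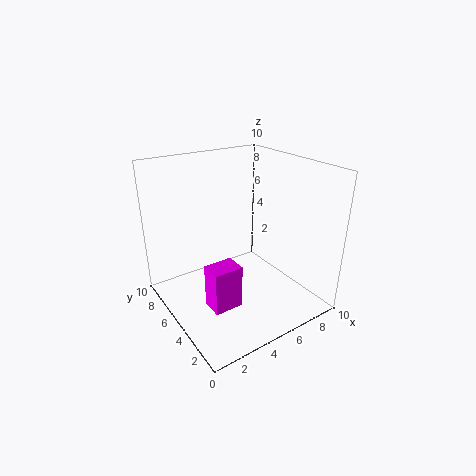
a = 2
b = 3
c = 1
p = 2
t = 3
col = 'magenta'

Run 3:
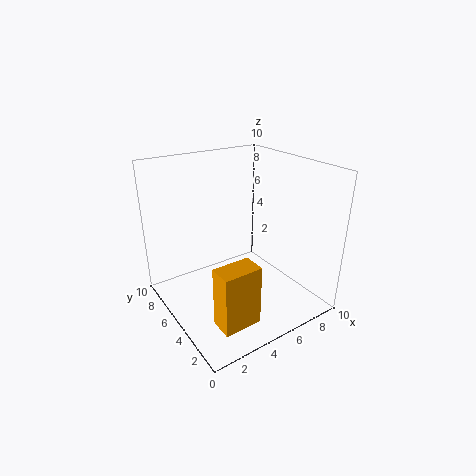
a = 1.5
b = 1
c = 1
p = 2.5
t = 4
col = 'orange'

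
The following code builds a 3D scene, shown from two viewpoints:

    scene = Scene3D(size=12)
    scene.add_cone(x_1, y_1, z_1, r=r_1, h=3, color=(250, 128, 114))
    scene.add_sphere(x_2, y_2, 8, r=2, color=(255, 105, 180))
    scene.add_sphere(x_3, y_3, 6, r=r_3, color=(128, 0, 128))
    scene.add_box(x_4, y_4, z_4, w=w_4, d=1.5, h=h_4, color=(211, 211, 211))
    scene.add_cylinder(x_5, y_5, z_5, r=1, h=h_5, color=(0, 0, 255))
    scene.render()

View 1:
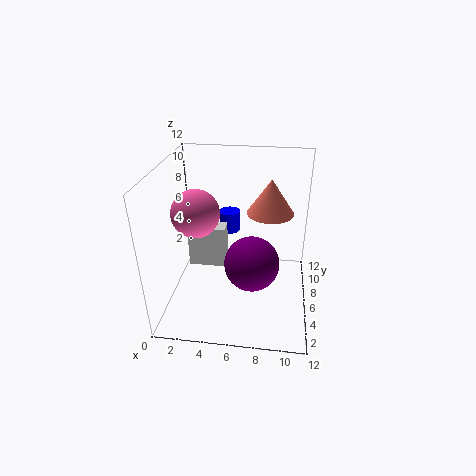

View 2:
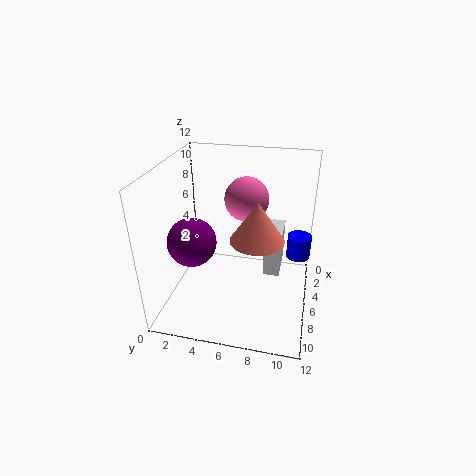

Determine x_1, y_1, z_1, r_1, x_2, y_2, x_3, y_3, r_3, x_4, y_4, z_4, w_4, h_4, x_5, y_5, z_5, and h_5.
x_1 = 8.5
y_1 = 8
z_1 = 7.5
r_1 = 2
x_2 = 2.5
y_2 = 6
x_3 = 7.5
y_3 = 2.5
r_3 = 2
x_4 = 1
y_4 = 8
z_4 = 1.5
w_4 = 3.5
h_4 = 4
x_5 = 4.5
y_5 = 11
z_5 = 4
h_5 = 2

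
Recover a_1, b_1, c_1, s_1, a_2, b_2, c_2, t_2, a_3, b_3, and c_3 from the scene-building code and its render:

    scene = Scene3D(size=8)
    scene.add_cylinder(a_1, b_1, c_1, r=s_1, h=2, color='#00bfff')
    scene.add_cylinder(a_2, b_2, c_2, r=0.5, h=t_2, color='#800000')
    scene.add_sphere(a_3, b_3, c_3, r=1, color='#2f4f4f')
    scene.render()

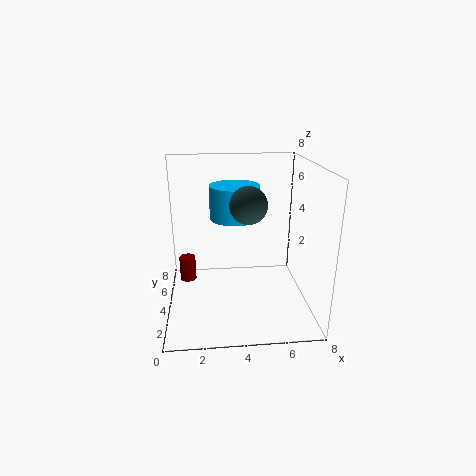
a_1 = 4, b_1 = 6, c_1 = 4.5, s_1 = 1.5, a_2 = 1, b_2 = 6, c_2 = 0.5, t_2 = 1.5, a_3 = 4.5, b_3 = 3.5, c_3 = 6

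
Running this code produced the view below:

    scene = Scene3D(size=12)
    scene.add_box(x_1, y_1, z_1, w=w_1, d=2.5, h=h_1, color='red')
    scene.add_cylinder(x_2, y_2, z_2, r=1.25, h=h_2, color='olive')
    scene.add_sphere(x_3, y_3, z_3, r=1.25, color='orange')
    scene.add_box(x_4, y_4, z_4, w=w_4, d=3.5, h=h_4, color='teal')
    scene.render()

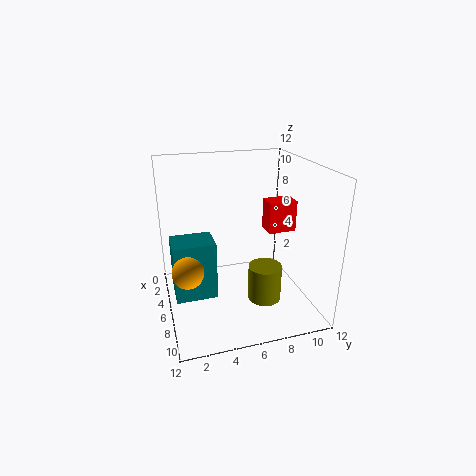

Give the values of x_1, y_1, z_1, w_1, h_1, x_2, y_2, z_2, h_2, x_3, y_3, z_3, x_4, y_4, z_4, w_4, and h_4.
x_1 = 3.75, y_1 = 9, z_1 = 5.75, w_1 = 1.75, h_1 = 2.75, x_2 = 9.75, y_2 = 7, z_2 = 2.5, h_2 = 2.75, x_3 = 7.5, y_3 = 1.5, z_3 = 4.25, x_4 = 4, y_4 = 0.5, z_4 = 1, w_4 = 2.75, h_4 = 5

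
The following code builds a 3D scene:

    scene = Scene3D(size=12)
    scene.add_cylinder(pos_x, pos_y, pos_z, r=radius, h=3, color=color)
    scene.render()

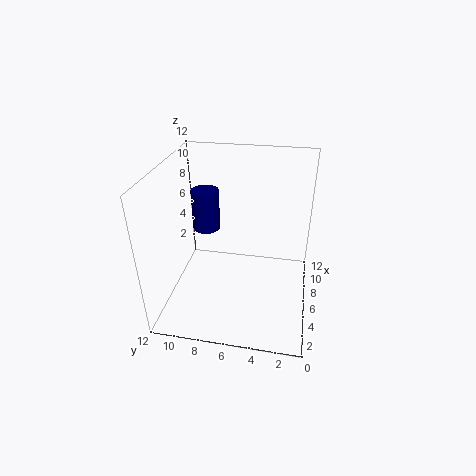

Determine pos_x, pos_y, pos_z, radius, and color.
pos_x = 4, pos_y = 8, pos_z = 8, radius = 1, color = 'navy'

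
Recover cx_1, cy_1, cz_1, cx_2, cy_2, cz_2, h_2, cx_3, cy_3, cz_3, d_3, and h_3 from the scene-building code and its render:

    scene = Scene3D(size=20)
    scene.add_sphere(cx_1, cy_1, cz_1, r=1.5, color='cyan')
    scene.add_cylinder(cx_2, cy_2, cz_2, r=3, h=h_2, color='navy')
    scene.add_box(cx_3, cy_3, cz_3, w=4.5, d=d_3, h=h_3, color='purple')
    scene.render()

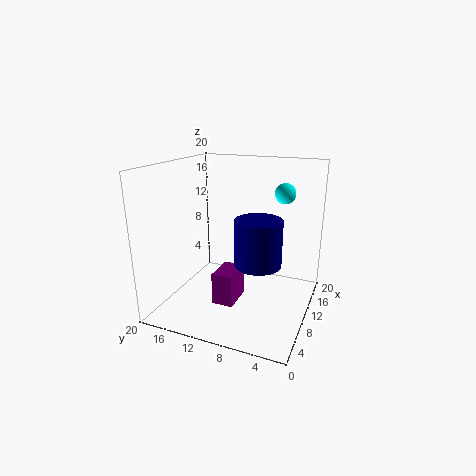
cx_1 = 15.5; cy_1 = 5; cz_1 = 15.5; cx_2 = 7; cy_2 = 6; cz_2 = 8; h_2 = 6; cx_3 = 6.5; cy_3 = 9.5; cz_3 = 1; d_3 = 3; h_3 = 4.5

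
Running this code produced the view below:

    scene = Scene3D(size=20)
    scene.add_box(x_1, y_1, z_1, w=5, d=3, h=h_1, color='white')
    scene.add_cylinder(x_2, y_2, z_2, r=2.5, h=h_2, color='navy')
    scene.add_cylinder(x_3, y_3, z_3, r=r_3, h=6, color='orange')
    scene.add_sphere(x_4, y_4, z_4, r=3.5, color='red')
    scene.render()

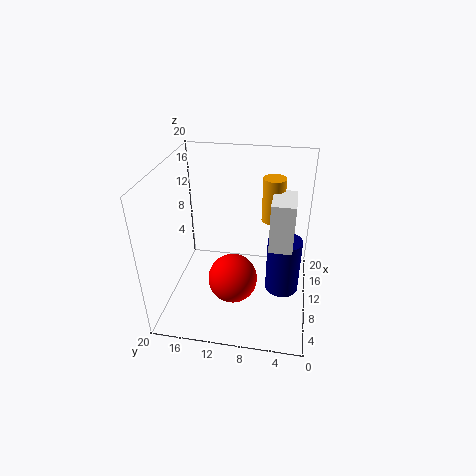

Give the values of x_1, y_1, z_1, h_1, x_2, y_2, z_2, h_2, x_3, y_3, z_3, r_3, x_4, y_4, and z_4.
x_1 = 6.5, y_1 = 2.5, z_1 = 10.5, h_1 = 6.5, x_2 = 12, y_2 = 3.5, z_2 = 0.5, h_2 = 8.5, x_3 = 11.5, y_3 = 5.5, z_3 = 12.5, r_3 = 1.5, x_4 = 8.5, y_4 = 10.5, z_4 = 4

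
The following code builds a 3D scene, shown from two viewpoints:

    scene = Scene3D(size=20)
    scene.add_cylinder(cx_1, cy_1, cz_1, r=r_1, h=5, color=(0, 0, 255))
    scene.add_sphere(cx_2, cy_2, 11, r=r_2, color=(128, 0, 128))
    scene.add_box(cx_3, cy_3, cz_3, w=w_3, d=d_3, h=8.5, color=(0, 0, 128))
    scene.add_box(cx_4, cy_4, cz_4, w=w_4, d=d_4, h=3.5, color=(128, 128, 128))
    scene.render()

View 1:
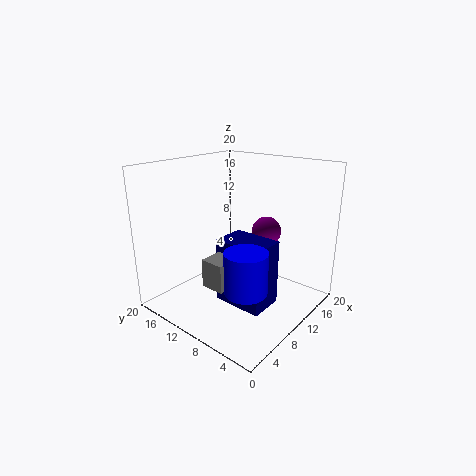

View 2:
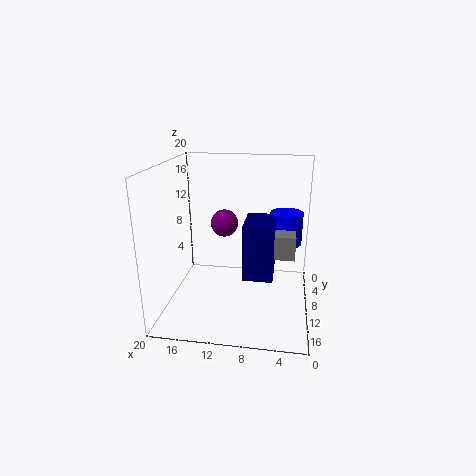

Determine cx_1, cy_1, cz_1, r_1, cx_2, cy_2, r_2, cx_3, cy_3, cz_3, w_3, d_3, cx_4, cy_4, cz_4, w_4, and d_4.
cx_1 = 3.5
cy_1 = 3.5
cz_1 = 7
r_1 = 2.5
cx_2 = 12.5
cy_2 = 7
r_2 = 2
cx_3 = 5
cy_3 = 3
cz_3 = 3
w_3 = 4.5
d_3 = 6.5
cx_4 = 2
cy_4 = 6
cz_4 = 6.5
w_4 = 6
d_4 = 3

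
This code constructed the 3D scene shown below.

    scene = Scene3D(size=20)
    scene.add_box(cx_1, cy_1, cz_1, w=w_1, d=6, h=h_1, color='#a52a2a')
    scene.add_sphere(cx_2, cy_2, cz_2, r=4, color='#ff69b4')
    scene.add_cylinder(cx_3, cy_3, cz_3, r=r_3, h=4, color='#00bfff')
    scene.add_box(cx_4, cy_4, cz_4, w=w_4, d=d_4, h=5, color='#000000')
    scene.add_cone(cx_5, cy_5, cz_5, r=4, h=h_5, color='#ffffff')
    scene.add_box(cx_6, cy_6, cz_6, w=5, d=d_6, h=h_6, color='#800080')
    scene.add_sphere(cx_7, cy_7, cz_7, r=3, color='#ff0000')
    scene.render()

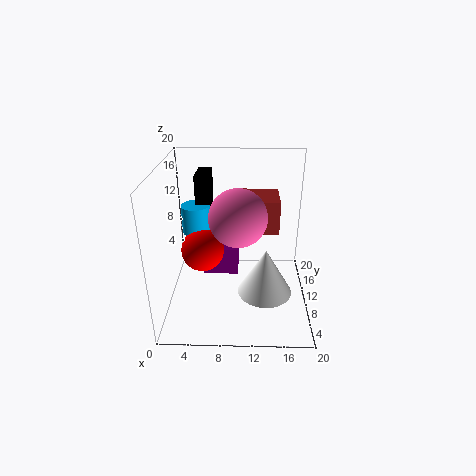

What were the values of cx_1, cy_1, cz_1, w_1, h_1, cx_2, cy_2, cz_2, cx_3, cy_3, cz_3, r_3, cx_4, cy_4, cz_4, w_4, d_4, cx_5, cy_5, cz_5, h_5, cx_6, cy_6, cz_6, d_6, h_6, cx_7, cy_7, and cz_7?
cx_1 = 10; cy_1 = 13; cz_1 = 9; w_1 = 6; h_1 = 5; cx_2 = 10; cy_2 = 10; cz_2 = 13; cx_3 = 4; cy_3 = 12; cz_3 = 10; r_3 = 2; cx_4 = 4; cy_4 = 12; cz_4 = 13; w_4 = 2; d_4 = 5; cx_5 = 14; cy_5 = 10; cz_5 = 1; h_5 = 7; cx_6 = 5; cy_6 = 10; cz_6 = 4; d_6 = 4; h_6 = 4; cx_7 = 5; cy_7 = 10; cz_7 = 8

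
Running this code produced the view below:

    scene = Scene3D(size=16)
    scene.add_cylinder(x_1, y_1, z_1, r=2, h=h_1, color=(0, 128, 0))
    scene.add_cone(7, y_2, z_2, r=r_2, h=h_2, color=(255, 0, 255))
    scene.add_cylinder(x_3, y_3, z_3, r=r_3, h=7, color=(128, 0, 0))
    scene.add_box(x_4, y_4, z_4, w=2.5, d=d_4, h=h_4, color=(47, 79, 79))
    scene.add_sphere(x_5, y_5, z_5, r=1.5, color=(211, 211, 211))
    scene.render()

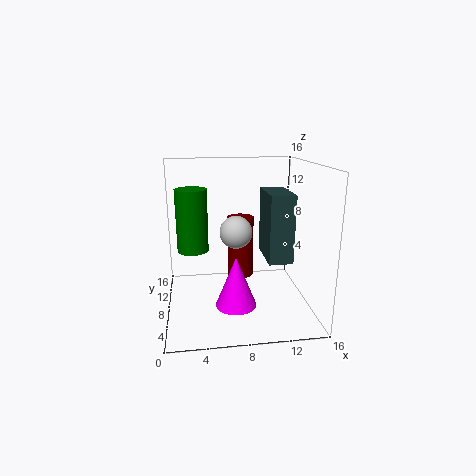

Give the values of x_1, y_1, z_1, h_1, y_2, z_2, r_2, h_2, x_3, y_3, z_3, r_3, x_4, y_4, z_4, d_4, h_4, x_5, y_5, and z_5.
x_1 = 3; y_1 = 14; z_1 = 4.5; h_1 = 8; y_2 = 2.5; z_2 = 3; r_2 = 2; h_2 = 5; x_3 = 8.5; y_3 = 9.5; z_3 = 3; r_3 = 1.5; x_4 = 10.5; y_4 = 3.5; z_4 = 6.5; d_4 = 5; h_4 = 7; x_5 = 7; y_5 = 2.5; z_5 = 10.5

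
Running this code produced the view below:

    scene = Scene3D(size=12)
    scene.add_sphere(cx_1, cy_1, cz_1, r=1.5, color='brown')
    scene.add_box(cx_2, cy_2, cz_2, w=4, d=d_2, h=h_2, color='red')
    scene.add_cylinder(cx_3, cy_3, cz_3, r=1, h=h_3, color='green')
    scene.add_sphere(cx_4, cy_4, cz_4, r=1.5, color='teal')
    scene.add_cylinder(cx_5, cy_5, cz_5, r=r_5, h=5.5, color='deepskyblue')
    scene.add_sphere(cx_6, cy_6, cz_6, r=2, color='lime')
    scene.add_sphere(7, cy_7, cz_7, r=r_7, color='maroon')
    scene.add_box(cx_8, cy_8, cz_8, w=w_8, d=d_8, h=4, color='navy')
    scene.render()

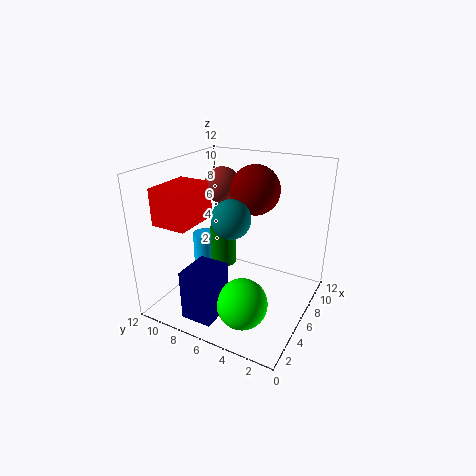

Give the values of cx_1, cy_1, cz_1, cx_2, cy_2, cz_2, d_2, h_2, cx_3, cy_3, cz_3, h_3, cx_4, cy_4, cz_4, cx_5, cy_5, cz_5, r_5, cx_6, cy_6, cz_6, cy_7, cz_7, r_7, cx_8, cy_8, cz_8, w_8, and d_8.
cx_1 = 7; cy_1 = 8; cz_1 = 10; cx_2 = 2; cy_2 = 8.5; cz_2 = 7.5; d_2 = 3; h_2 = 3; cx_3 = 4.5; cy_3 = 6.5; cz_3 = 4.5; h_3 = 3; cx_4 = 4; cy_4 = 5.5; cz_4 = 8.5; cx_5 = 5.5; cy_5 = 9; cz_5 = 0.5; r_5 = 1; cx_6 = 3; cy_6 = 4; cz_6 = 2; cy_7 = 5; cz_7 = 10; r_7 = 2; cx_8 = 0.5; cy_8 = 5.5; cz_8 = 1; w_8 = 3; d_8 = 2.5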